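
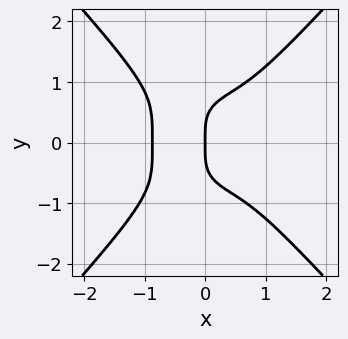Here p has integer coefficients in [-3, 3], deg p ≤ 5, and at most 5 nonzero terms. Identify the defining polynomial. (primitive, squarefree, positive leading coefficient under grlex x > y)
(a) deg p = 4. The shape is more complex than any degree-3 curve.
(b) Symmetries: mirror symmetry y ↦ −y ⇒ only even powers of y.
(c) From the axis intercepts and sections: it meets the x-axis at x = 0 (among the integer gridlines); it meets the y-axis at y = 0 (among the integer gridlines).
(d) Putting this together gives p.

3*x^4 - 2*y^4 + 2*x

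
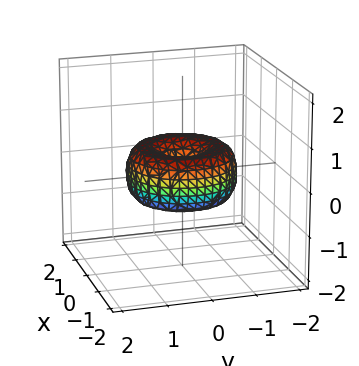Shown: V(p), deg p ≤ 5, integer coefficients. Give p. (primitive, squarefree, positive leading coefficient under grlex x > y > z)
(a) The degree is 4 — a generic line meets the surface in up to 4 points.
(b) Symmetries: rotational symmetry about the z-axis ⇒ p depends on x, y only through x² + y².
(c) From the axis intercepts and sections: it meets the x-axis at x = 0 (among the integer gridlines); one y-axis crossing is at y = 0; a circular section at z = 0 has radius between 1 and 2; it crosses the z-axis at the gridline z = 0.
(d) Assembling these constraints gives the stated polynomial.

2*x^4 + 4*x^2*y^2 + 2*y^4 - 3*x^2 - 3*y^2 + 3*z^2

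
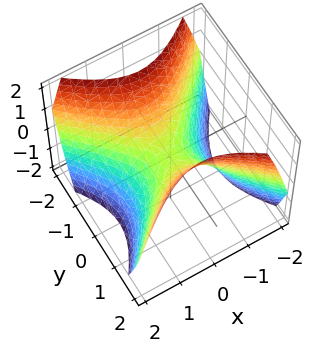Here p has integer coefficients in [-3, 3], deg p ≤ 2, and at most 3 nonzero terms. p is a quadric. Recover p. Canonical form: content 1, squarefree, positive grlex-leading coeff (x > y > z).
x^2 - y^2 + z

The degree is 2 — a hyperbolic paraboloid; a quadric.
Symmetries: it's symmetric under y → −y, forcing even powers of y; it's symmetric under x → −x, forcing even powers of x.
From the axis intercepts and sections: it meets the z-axis at z = 0 (among the integer gridlines); one x-axis crossing is at x = 0; one y-axis crossing is at y = 0.
Solving for integer coefficients yields p as stated.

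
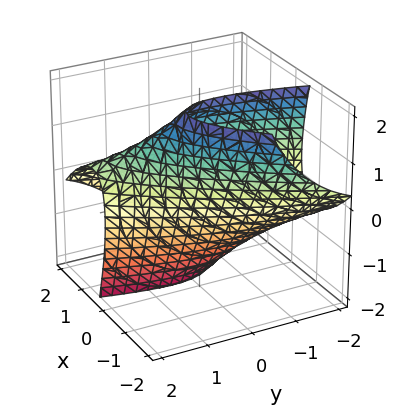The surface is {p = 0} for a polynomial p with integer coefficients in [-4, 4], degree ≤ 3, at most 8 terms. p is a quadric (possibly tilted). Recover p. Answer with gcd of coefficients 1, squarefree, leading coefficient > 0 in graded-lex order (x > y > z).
First, degree: a generic line meets the surface in up to 2 points, so deg p = 2.
Then, reading off the gridlines: among the integer gridlines, it crosses the x-axis at x ∈ {-1, 1}.
Finally, putting this together gives p.

3*x^2 - 3*x*y + 3*x*z + y^2 + z^2 - 3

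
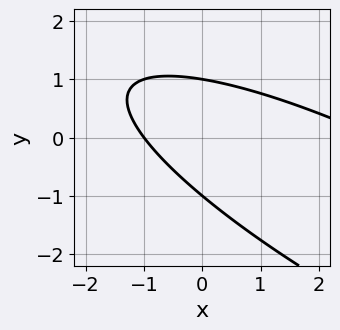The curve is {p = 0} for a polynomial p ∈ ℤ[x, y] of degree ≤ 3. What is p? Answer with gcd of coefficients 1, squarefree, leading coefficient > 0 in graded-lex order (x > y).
Degree: a generic line meets the curve in up to 2 points, so deg p = 2.
From the visible intercepts: the y-axis gridline crossings are at y ∈ {-1, 1}; it meets the x-axis at x = -1 (among the integer gridlines).
Fitting integer coefficients to these (and the overall shape) gives p.

x^2 + 3*x*y + 3*y^2 - 2*x - 3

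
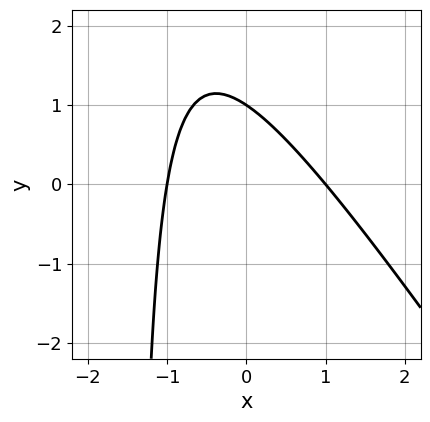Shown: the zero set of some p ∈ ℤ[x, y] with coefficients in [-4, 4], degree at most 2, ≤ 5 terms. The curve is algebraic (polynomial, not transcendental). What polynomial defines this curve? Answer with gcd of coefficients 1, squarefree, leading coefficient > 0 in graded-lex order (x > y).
(a) Degree: a generic line meets the curve in up to 2 points, so deg p = 2.
(b) From the axis intercepts and sections: the x-axis gridline crossings are at x ∈ {-1, 1}; it crosses the y-axis at the gridline y = 1.
(c) Putting this together gives p.

3*x^2 + 2*x*y + 3*y - 3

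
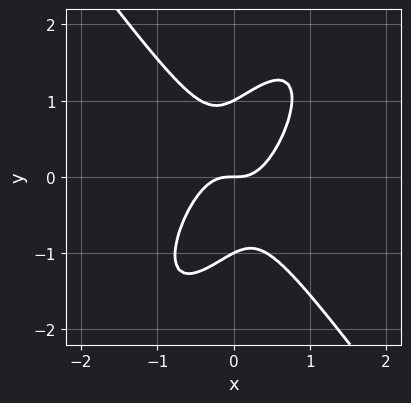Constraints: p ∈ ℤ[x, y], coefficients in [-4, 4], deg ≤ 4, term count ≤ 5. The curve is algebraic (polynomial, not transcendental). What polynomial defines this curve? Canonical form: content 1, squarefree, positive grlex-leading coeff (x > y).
1. deg p = 3.
2. Checking where it meets the axes: among the integer gridlines, it crosses the y-axis at y ∈ {-1, 0, 1}; it crosses the x-axis at the gridline x = 0.
3. Fitting integer coefficients to these (and the overall shape) gives p.

3*x^3 - x^2*y - x*y^2 + y^3 - y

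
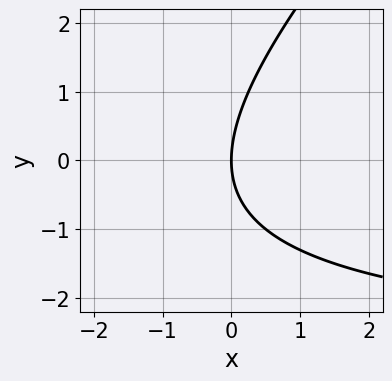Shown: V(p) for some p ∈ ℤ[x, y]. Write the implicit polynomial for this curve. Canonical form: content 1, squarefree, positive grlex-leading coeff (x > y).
deg p = 2.
Observable constraints: one x-axis crossing is at x = 0; it meets the y-axis at y = 0 (among the integer gridlines).
The integer polynomial consistent with all of this is the stated p.

x*y - y^2 + 3*x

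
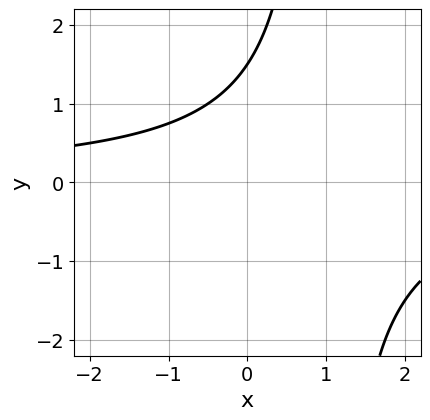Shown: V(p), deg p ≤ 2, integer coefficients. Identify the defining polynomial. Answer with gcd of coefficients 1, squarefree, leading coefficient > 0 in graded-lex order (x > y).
2*x*y - 2*y + 3

First, the degree is 2 — a generic line meets the curve in up to 2 points.
Then, against the integer gridlines: it misses every integer gridline on the x-axis.
Finally, putting this together gives p.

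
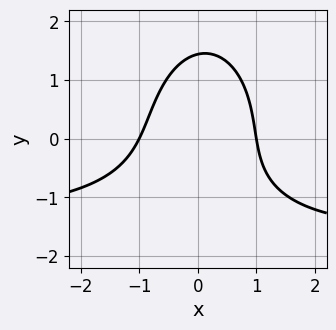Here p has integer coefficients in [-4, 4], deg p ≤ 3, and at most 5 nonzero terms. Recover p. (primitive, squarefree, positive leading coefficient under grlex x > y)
1. The degree is 3 — a generic line meets the curve in up to 3 points.
2. From the axis intercepts and sections: among the integer gridlines, it crosses the x-axis at x ∈ {-1, 1}.
3. Fitting integer coefficients to these (and the overall shape) gives p.

2*x^2*y + y^3 + 3*x^2 - x*y - 3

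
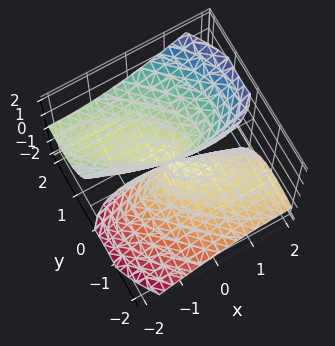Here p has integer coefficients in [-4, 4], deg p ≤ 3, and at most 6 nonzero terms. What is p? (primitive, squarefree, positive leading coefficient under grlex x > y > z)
x^2 + 2*x*y + 2*y^2 - 3*y*z - z^2

1. The picture has 2 separate pieces. They look like related sheets of one shape, so recover p as a whole.
2. The degree is 2 — the shape is more complex than any degree-1 surface.
3. Checking where it meets the axes: one y-axis crossing is at y = 0; it meets the z-axis at z = 0 (among the integer gridlines); it crosses the x-axis at the gridline x = 0.
4. Fitting integer coefficients to these (and the overall shape) gives p.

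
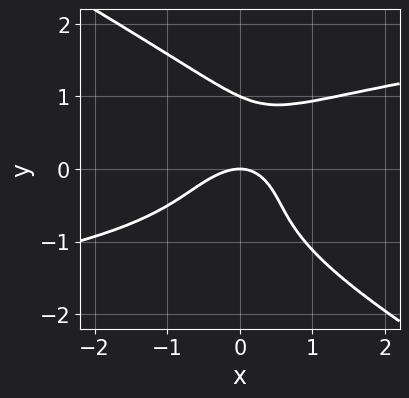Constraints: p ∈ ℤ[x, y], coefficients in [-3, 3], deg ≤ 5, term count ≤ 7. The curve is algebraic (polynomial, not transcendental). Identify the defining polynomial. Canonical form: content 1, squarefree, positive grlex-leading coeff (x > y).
2*x*y^3 + 3*y^4 - 3*x^2 + 2*x*y - 3*y

1. deg p = 4.
2. From the axis intercepts and sections: one x-axis crossing is at x = 0; the y-axis gridline crossings are at y ∈ {0, 1}.
3. Matching integer coefficients to the picture gives p.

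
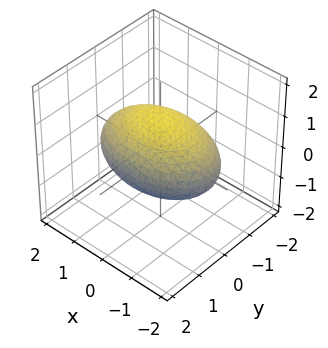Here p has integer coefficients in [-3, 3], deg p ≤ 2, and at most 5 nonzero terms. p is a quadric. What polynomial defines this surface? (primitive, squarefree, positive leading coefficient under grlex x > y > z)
(a) Degree: bounded and convex; a quadric, so deg p = 2.
(b) Symmetries: the z ↦ −z reflection is a symmetry, so z appears only in even powers; mirror symmetry x ↦ −x ⇒ only even powers of x; it's symmetric under y → −y, forcing even powers of y.
(c) From the visible intercepts: among the integer gridlines, it crosses the z-axis at z ∈ {-1, 1}.
(d) Together with the visible shape, these determine p as stated.

x^2 + 2*y^2 + 3*z^2 - 3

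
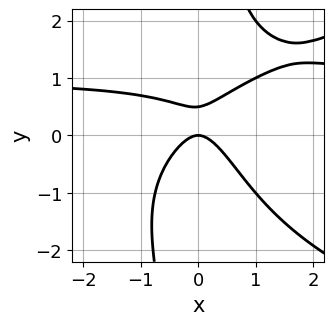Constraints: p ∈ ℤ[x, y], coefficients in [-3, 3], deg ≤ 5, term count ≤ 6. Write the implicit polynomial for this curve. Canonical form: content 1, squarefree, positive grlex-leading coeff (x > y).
x*y^3 - 2*x^2*y + 2*x^2 - 2*y^2 + y

(a) deg p = 4. A generic line meets the curve in up to 4 points.
(b) Against the integer gridlines: one x-axis crossing is at x = 0; one y-axis crossing is at y = 0.
(c) Assembling these constraints gives the stated polynomial.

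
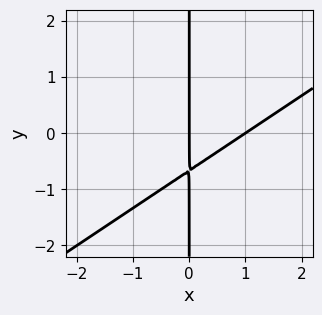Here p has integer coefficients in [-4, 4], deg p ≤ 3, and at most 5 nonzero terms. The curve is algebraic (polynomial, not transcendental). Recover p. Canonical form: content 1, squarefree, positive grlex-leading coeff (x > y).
2*x^2 - 3*x*y - 2*x

The degree is 2 — a generic line meets the curve in up to 2 points.
Checking where it meets the axes: the visible y-axis segment lies entirely on the curve; among the integer gridlines, it crosses the x-axis at x ∈ {0, 1}.
Putting this together gives p.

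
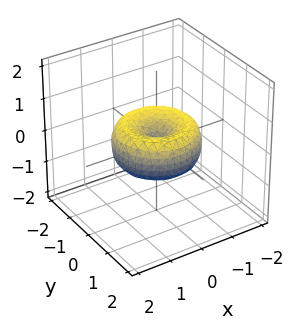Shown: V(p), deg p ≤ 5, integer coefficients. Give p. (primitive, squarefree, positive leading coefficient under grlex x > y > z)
(a) deg p = 4. A generic line meets the surface in up to 4 points.
(b) Symmetries: rotational symmetry about the z-axis ⇒ p depends on x, y only through x² + y².
(c) From the visible intercepts: one x-axis crossing is at x = 0; a circular section at z = 0 has radius between 1 and 2; one y-axis crossing is at y = 0.
(d) These observations pin down the coefficients.

2*x^4 + 4*x^2*y^2 + 2*y^4 - 3*x^2 - 3*y^2 + 3*z^2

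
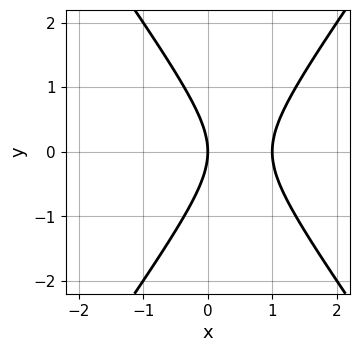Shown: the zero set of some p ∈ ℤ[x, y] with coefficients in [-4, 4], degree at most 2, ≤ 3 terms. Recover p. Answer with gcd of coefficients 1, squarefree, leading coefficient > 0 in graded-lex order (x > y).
2*x^2 - y^2 - 2*x

1. Degree: a generic line meets the curve in up to 2 points, so deg p = 2.
2. Symmetries: mirror symmetry y ↦ −y ⇒ only even powers of y.
3. Reading off the gridlines: among the integer gridlines, it crosses the x-axis at x ∈ {0, 1}; it crosses the y-axis at the gridline y = 0.
4. Solving for integer coefficients yields p as stated.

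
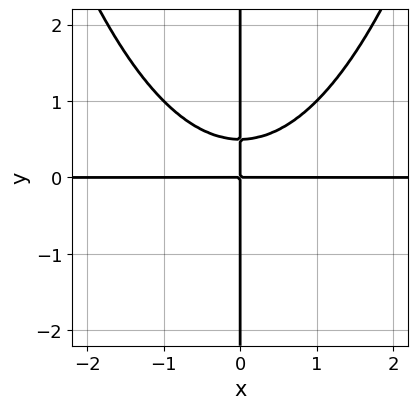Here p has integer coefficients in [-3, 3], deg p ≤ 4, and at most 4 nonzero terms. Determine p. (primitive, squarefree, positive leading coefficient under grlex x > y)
x^3*y - 2*x*y^2 + x*y

Degree: the shape is more complex than any degree-3 curve, so deg p = 4.
From the axis intercepts and sections: every point of the x-axis in the box is on the curve; the visible y-axis segment lies entirely on the curve.
Matching integer coefficients to the picture gives p.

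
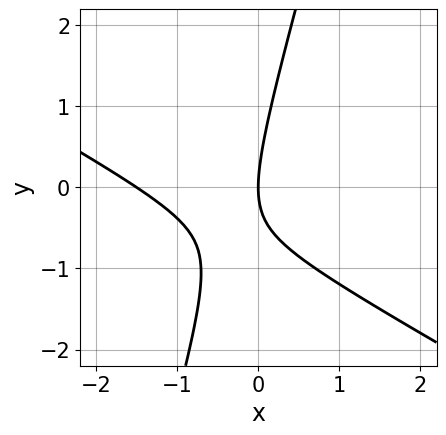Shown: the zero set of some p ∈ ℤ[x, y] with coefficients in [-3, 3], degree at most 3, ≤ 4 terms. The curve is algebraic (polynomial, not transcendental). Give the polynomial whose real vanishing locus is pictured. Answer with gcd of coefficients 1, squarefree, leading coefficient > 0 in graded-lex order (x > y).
2*x^2 + 3*x*y - y^2 + 3*x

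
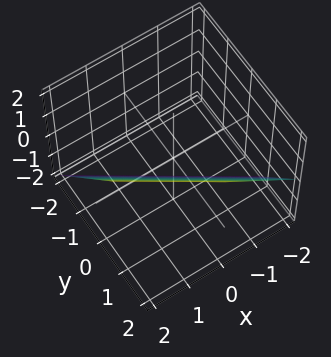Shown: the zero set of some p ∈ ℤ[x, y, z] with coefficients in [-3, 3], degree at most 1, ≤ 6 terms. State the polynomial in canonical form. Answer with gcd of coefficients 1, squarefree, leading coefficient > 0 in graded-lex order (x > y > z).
2*x + 3*y - 2*z - 2

First, deg p = 1. Every cross-section is a straight line — this is a plane.
Then, from the axis intercepts and sections: one z-axis crossing is at z = -1; it crosses the x-axis at the gridline x = 1.
Finally, solving for integer coefficients yields p as stated.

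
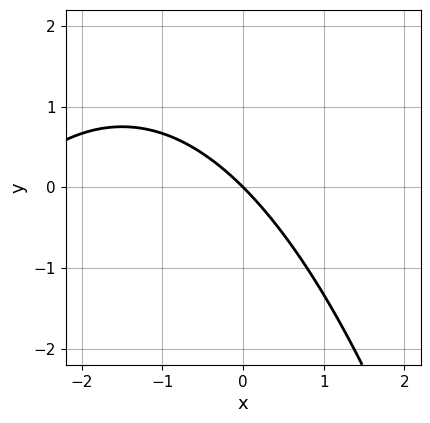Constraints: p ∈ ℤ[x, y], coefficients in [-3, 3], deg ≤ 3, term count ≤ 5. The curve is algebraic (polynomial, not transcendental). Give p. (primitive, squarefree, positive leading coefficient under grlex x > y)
x^2 + 3*x + 3*y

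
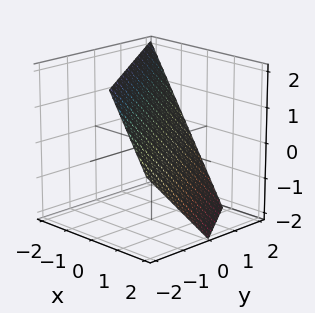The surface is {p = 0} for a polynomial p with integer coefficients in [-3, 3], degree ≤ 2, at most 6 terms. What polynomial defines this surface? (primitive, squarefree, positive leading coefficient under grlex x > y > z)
3*x + 2*y + 2*z - 2

First, deg p = 1.
Then, observable constraints: it crosses the z-axis at the gridline z = 1; it crosses the y-axis at the gridline y = 1.
Finally, the integer polynomial consistent with all of this is the stated p.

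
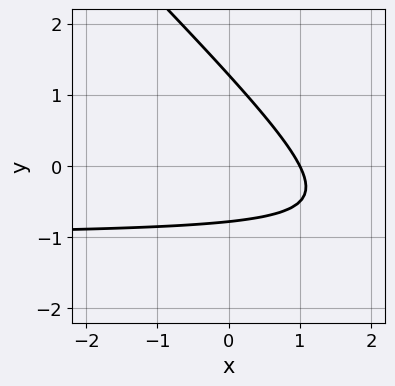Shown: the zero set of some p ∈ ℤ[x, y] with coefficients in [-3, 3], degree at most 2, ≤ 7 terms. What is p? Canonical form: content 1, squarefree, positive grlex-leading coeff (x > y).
2*x*y + 2*y^2 + 2*x - y - 2

Degree: no degree-1 curve has this shape, so deg p = 2.
From the axis intercepts and sections: it crosses the x-axis at the gridline x = 1.
Putting this together gives p.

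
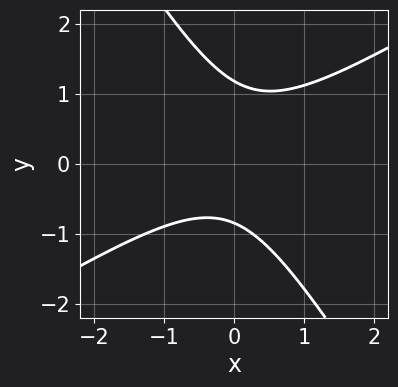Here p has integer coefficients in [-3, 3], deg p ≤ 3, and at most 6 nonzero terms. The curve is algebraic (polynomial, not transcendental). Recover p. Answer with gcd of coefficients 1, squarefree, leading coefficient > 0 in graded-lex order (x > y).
3*x^2 - 3*x*y - 3*y^2 + y + 3

deg p = 2.
From the axis intercepts and sections: the curve avoids every integer x-axis point in the box.
Assembling these constraints gives the stated polynomial.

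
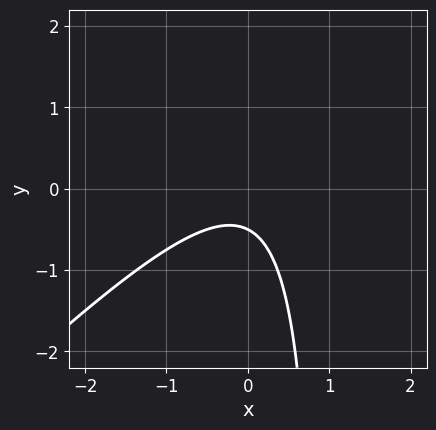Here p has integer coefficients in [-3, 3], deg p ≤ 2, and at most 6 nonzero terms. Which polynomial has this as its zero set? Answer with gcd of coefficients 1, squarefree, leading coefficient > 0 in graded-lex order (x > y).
First, the degree is 2 — the shape is more complex than any degree-1 curve.
Next, checking where it meets the axes: the curve avoids every integer x-axis point in the box.
Finally, these observations pin down the coefficients.

2*x^2 - 2*x*y + 2*y + 1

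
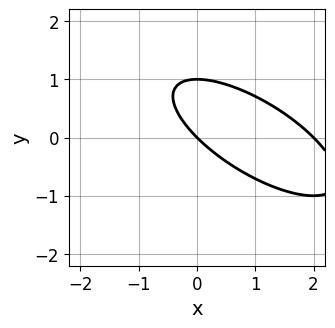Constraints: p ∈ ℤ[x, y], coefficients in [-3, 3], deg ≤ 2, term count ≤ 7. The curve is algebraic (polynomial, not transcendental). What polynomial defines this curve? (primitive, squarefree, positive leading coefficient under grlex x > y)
x^2 + 2*x*y + 2*y^2 - 2*x - 2*y

1. Degree: the shape is more complex than any degree-1 curve, so deg p = 2.
2. Checking where it meets the axes: the x-axis gridline crossings are at x ∈ {0, 2}; the y-axis gridline crossings are at y ∈ {0, 1}.
3. Putting this together gives p.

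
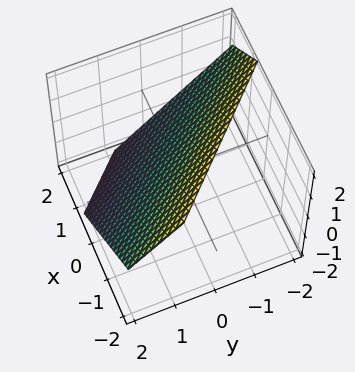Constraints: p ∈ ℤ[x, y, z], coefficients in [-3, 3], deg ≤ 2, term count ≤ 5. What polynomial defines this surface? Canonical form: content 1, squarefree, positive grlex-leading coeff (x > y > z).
3*x + 3*y + 3*z - 2

deg p = 1.
Solving for integer coefficients yields p as stated.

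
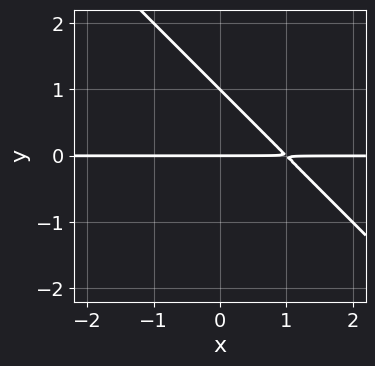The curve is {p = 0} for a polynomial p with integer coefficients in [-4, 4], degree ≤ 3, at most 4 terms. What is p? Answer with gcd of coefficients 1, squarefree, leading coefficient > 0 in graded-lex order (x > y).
x*y + y^2 - y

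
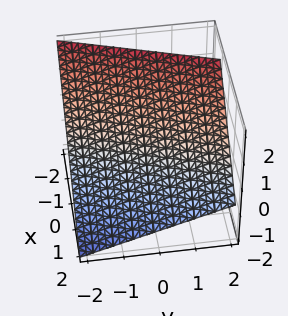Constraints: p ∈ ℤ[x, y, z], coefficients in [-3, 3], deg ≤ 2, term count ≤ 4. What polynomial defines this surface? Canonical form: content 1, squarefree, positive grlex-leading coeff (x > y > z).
(a) Degree: the surface is flat (a plane), so deg p = 1.
(b) From the visible intercepts: one y-axis crossing is at y = -2.
(c) These observations pin down the coefficients.

3*x - y + 3*z - 2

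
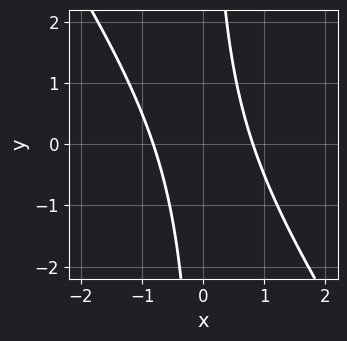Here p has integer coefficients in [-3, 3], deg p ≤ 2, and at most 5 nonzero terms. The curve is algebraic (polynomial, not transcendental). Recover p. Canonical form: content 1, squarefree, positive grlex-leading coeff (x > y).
3*x^2 + 2*x*y - 2

Degree: a generic line meets the curve in up to 2 points, so deg p = 2.
Checking where it meets the axes: no y-intercept at any integer in the box.
Together with the visible shape, these determine p as stated.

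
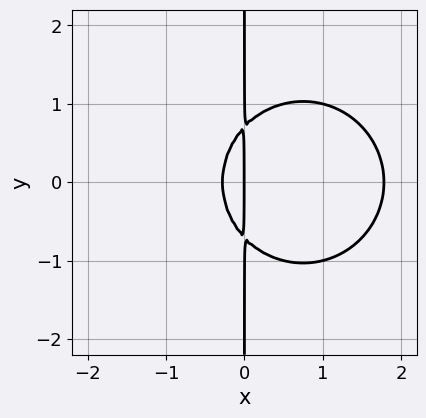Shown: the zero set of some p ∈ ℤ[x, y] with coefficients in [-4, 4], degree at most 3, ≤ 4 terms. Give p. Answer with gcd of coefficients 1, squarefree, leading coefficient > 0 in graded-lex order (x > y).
2*x^3 + 2*x*y^2 - 3*x^2 - x

The degree is 3 — no degree-2 curve has this shape.
Symmetries: the y ↦ −y reflection is a symmetry, so y appears only in even powers.
From the axis intercepts and sections: the visible y-axis segment lies entirely on the curve; one x-axis crossing is at x = 0.
Matching integer coefficients to the picture gives p.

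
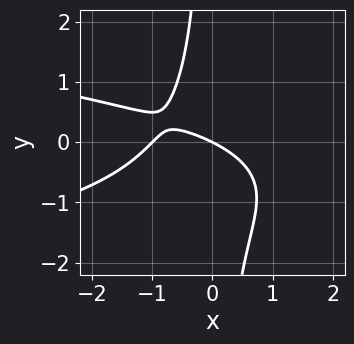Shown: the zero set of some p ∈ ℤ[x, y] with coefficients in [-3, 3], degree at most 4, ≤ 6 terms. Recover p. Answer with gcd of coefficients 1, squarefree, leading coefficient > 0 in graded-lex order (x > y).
2*x*y^2 + x^2 + x*y + x + 2*y

1. Degree: the shape is more complex than any degree-2 curve, so deg p = 3.
2. Against the integer gridlines: the x-axis gridline crossings are at x ∈ {-1, 0}; one y-axis crossing is at y = 0.
3. The integer polynomial consistent with all of this is the stated p.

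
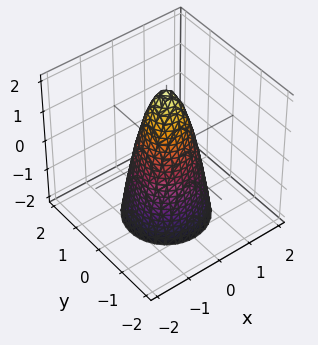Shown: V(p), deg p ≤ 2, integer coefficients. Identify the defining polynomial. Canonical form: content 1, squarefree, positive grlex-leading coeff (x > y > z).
3*x^2 + 3*y^2 + z - 2

Degree: no degree-1 surface has this shape, so deg p = 2.
Symmetries: rotational symmetry about the z-axis ⇒ p depends on x, y only through x² + y².
Observable constraints: it crosses the z-axis at the gridline z = 2; a circular section at z = 1 has radius between 0 and 1.
The integer polynomial consistent with all of this is the stated p.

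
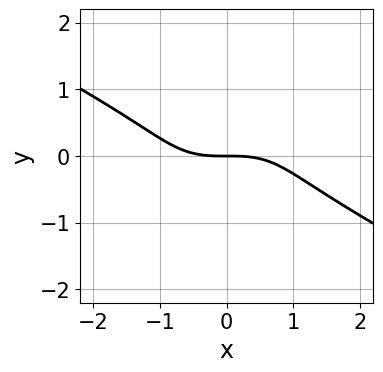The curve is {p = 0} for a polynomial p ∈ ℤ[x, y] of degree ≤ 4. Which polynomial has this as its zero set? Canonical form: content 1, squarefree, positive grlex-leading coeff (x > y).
(a) Degree: the shape is more complex than any degree-2 curve, so deg p = 3.
(b) Reading off the gridlines: it crosses the y-axis at the gridline y = 0; it crosses the x-axis at the gridline x = 0.
(c) Fitting integer coefficients to these (and the overall shape) gives p.

x^3 - 2*x*y^2 + 3*y^3 + 3*y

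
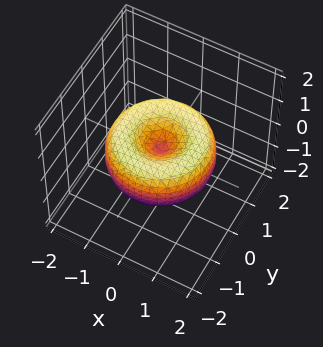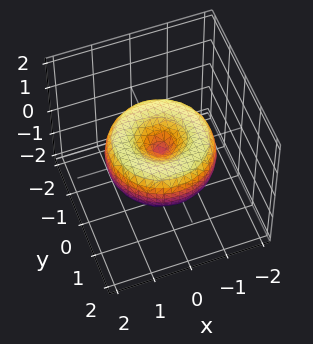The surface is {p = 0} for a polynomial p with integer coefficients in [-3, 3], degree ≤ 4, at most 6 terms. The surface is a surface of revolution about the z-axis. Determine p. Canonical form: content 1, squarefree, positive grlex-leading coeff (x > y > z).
x^4 + 2*x^2*y^2 + y^4 - 2*x^2 - 2*y^2 + 2*z^2

deg p = 4. A generic line meets the surface in up to 4 points.
Symmetries: the z-axis is an axis of rotation, so x and y enter only as x² + y².
Reading off the gridlines: a circular section at z = 0 has radius between 1 and 2; it meets the y-axis at y = 0 (among the integer gridlines).
The integer polynomial consistent with all of this is the stated p.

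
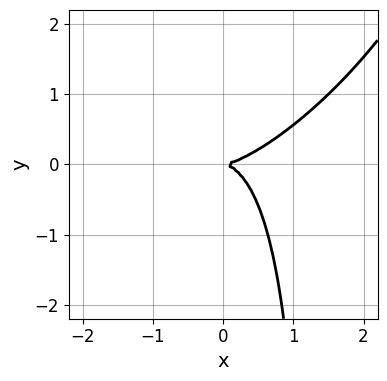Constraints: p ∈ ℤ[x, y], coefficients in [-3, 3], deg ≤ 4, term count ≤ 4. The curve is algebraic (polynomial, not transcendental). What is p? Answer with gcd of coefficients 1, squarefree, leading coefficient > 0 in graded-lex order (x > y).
2*x^3 - 3*x^2*y + 2*x*y^2 - 3*y^2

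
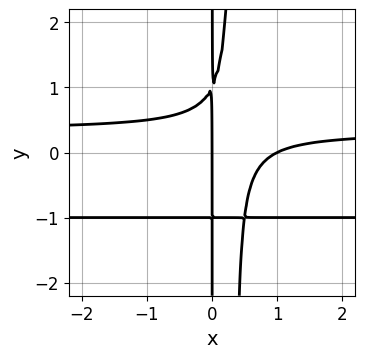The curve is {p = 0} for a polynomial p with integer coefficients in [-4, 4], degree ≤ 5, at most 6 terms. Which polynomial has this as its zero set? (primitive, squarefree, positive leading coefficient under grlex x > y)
1. deg p = 4. A generic line meets the curve in up to 4 points.
2. Reading off the gridlines: the x-axis gridline crossings are at x ∈ {0, 1}; every point of the y-axis in the box is on the curve.
3. Putting this together gives p.

3*x^2*y^2 + 2*x^2*y - x*y^2 - x^2 + x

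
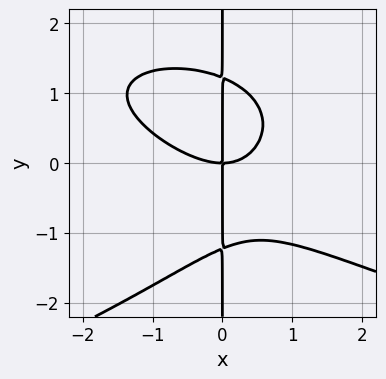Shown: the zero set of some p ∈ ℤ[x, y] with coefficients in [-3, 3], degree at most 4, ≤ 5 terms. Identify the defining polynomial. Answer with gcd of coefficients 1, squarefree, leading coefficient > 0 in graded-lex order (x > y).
2*x*y^3 + 2*x^3 + 2*x^2*y - 3*x*y

First, deg p = 4. No degree-3 curve has this shape.
Then, checking where it meets the axes: every point of the y-axis in the box is on the curve; one x-axis crossing is at x = 0.
Finally, putting this together gives p.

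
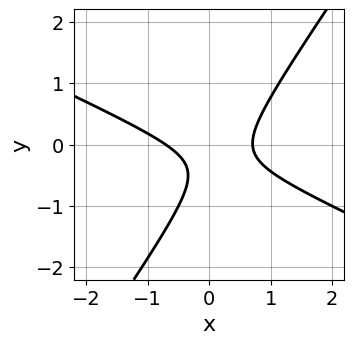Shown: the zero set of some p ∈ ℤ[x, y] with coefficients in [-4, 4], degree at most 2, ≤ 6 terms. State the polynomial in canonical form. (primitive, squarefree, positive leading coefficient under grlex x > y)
2*x^2 + 3*x*y - 3*y^2 - 2*y - 1

(a) The degree is 2 — a generic line meets the curve in up to 2 points.
(b) From the visible intercepts: it misses every integer gridline on the y-axis.
(c) Together with the visible shape, these determine p as stated.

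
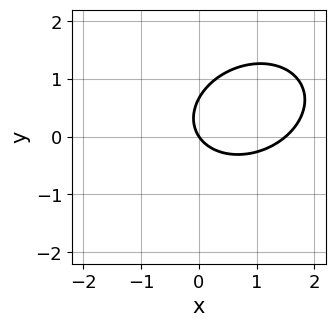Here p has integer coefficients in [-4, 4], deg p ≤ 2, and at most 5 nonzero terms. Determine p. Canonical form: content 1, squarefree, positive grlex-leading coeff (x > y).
2*x^2 - x*y + 3*y^2 - 3*x - 2*y

(a) Degree: no degree-1 curve has this shape, so deg p = 2.
(b) Reading off the gridlines: it meets the y-axis at y = 0 (among the integer gridlines); it crosses the x-axis at the gridline x = 0.
(c) These observations pin down the coefficients.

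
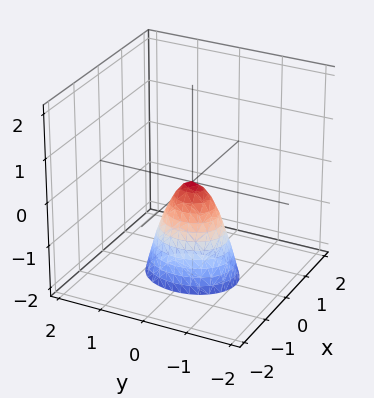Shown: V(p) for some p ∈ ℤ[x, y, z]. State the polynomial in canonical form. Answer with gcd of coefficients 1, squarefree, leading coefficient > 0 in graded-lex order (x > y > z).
First, degree: a single bowl opening along one axis; a quadric, so deg p = 2.
Then, symmetries: mirror symmetry y ↦ −y ⇒ only even powers of y; it's symmetric under x → −x, forcing even powers of x.
Next, from the axis intercepts and sections: it meets the x-axis at x = 0 (among the integer gridlines); one z-axis crossing is at z = 0; it meets the y-axis at y = 0 (among the integer gridlines).
Finally, putting this together gives p.

3*x^2 + 2*y^2 + z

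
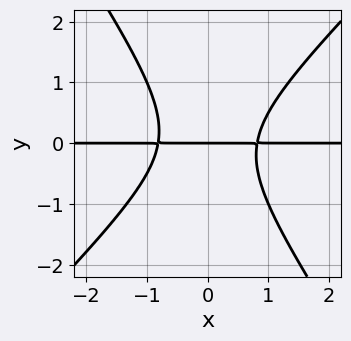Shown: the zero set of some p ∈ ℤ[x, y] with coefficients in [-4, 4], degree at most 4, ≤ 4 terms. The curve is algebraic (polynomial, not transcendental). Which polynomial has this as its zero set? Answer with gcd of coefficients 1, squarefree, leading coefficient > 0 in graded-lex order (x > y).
3*x^2*y - x*y^2 - 2*y^3 - 2*y

1. The degree is 3 — a generic line meets the curve in up to 3 points.
2. Observable constraints: every point of the x-axis in the box is on the curve; one y-axis crossing is at y = 0.
3. Fitting integer coefficients to these (and the overall shape) gives p.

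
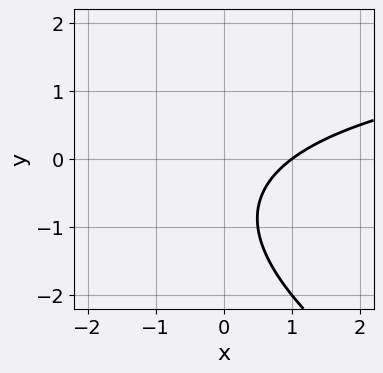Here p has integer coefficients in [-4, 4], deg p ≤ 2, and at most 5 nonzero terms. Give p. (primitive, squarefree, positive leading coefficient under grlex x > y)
1. The degree is 2 — no degree-1 curve has this shape.
2. Checking where it meets the axes: the curve avoids every integer y-axis point in the box; one x-axis crossing is at x = 1.
3. Together with the visible shape, these determine p as stated.

x*y + 2*y^2 - 3*x + 3*y + 3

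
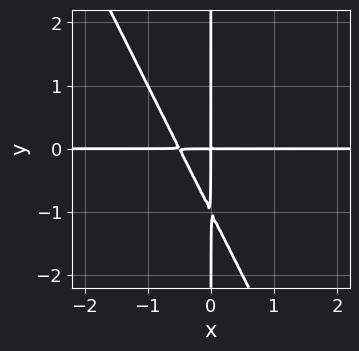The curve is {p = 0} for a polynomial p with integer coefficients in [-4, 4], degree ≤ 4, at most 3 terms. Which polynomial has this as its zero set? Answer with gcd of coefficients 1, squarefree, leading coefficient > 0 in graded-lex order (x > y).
2*x^2*y + x*y^2 + x*y

(a) deg p = 3. The shape is more complex than any degree-2 curve.
(b) Observable constraints: the visible y-axis segment lies entirely on the curve; the visible x-axis segment lies entirely on the curve.
(c) Assembling these constraints gives the stated polynomial.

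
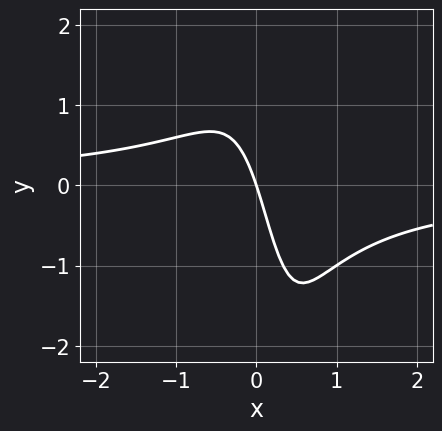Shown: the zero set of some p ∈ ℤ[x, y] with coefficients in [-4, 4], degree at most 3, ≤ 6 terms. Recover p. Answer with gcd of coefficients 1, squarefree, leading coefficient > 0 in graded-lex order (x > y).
(a) deg p = 3. The shape is more complex than any degree-2 curve.
(b) Checking where it meets the axes: one x-axis crossing is at x = 0; one y-axis crossing is at y = 0.
(c) Putting this together gives p.

3*x^2*y - x*y + 3*x + y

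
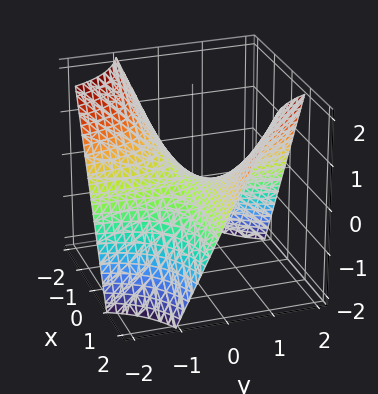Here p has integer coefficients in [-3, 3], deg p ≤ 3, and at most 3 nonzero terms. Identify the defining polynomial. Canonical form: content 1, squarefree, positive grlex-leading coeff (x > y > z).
x*y - z

First, the degree is 2 — a hyperbolic paraboloid; a quadric.
Next, checking where it meets the axes: every point of the x-axis in the box is on the surface; it meets the z-axis at z = 0 (among the integer gridlines); the visible y-axis segment lies entirely on the surface.
Finally, these observations pin down the coefficients.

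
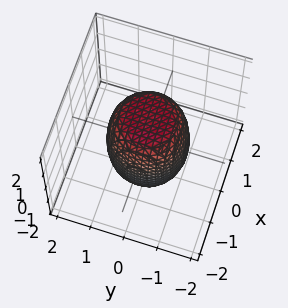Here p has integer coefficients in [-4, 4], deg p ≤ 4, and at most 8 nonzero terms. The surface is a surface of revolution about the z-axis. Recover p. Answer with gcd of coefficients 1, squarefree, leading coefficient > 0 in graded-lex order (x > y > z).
First, the degree is 4 — no degree-3 surface has this shape.
Next, symmetries: rotational symmetry about the z-axis ⇒ p depends on x, y only through x² + y².
Then, checking where it meets the axes: a circular section at z = -1 has radius exactly 1.
Finally, the integer polynomial consistent with all of this is the stated p.

2*x^4 + 4*x^2*y^2 + 2*y^4 - x^2 - y^2 + z^2 - 2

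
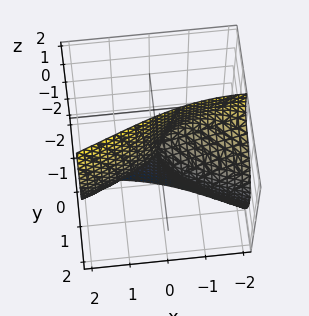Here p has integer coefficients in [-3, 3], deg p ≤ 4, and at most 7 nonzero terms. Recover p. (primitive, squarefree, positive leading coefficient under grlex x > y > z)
3*y^3 + y^2*z + 3*y*z^2 - x^2 - 2*x*z

deg p = 3. The shape is more complex than any degree-2 surface.
Reading off the gridlines: the visible z-axis segment lies entirely on the surface; it crosses the x-axis at the gridline x = 0.
The integer polynomial consistent with all of this is the stated p.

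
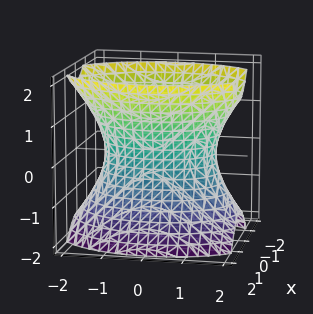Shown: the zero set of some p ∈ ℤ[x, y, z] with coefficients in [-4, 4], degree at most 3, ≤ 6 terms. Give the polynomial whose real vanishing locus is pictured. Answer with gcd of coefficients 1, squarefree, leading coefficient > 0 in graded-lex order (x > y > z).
2*x^2 + y^2 - z^2 - 2

1. deg p = 2. An hourglass — one-sheet hyperboloid; a quadric.
2. Symmetries: mirror symmetry x ↦ −x ⇒ only even powers of x; it's symmetric under z → −z, forcing even powers of z; mirror symmetry y ↦ −y ⇒ only even powers of y.
3. Observable constraints: no z-intercept at any integer in the box; among the integer gridlines, it crosses the x-axis at x ∈ {-1, 1}.
4. Together with the visible shape, these determine p as stated.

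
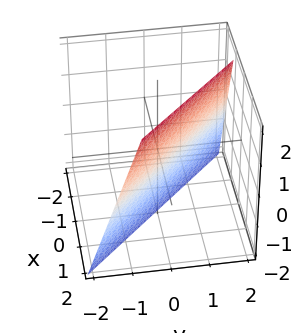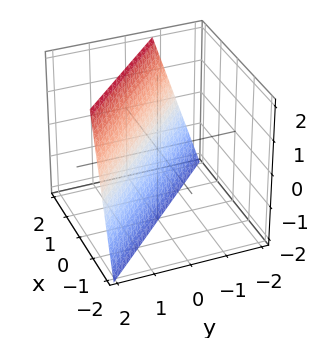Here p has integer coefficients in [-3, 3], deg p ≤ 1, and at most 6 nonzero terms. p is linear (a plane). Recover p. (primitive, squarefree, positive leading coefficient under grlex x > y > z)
1. The degree is 1 — the surface is flat (a plane).
2. From the visible intercepts: it meets the z-axis at z = -2 (among the integer gridlines).
3. The integer polynomial consistent with all of this is the stated p.

3*x + 3*y - z - 2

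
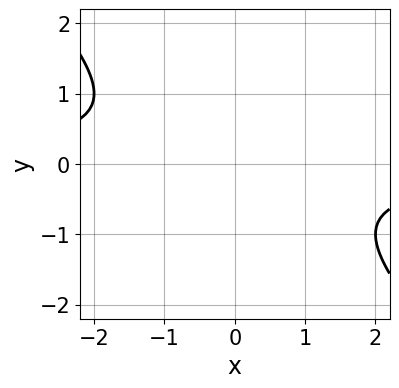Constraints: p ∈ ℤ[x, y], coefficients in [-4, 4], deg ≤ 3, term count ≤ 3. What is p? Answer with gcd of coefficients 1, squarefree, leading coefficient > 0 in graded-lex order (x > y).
x*y + y^2 + 1

Degree: the shape is more complex than any degree-1 curve, so deg p = 2.
Checking where it meets the axes: the curve avoids every integer x-axis point in the box; no y-intercept at any integer in the box.
These observations pin down the coefficients.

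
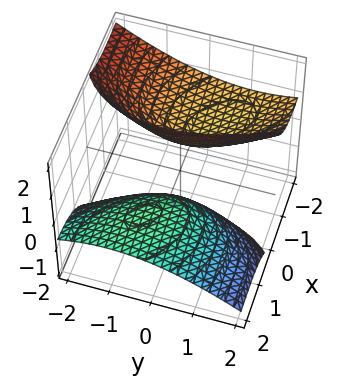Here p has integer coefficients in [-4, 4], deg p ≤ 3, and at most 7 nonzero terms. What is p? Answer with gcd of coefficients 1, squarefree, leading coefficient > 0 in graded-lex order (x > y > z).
x^2 + x*y + 3*x*z + y^2 - z^2 + 1

(a) The picture has 2 separate pieces. They look like related sheets of one shape, so recover p as a whole.
(b) Degree: the shape is more complex than any degree-1 surface, so deg p = 2.
(c) Observable constraints: no x-intercept at any integer in the box; no y-intercept at any integer in the box; among the integer gridlines, it crosses the z-axis at z ∈ {-1, 1}.
(d) These observations pin down the coefficients.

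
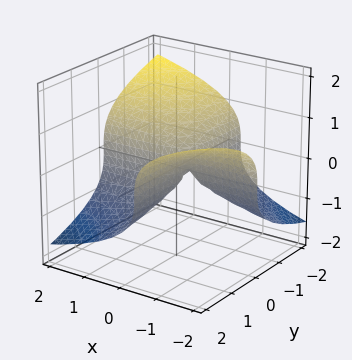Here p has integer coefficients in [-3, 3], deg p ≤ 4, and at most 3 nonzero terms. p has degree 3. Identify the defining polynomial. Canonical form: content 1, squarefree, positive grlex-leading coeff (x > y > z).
3*z^3 + 3*x*y + y

1. The degree is 3 — no degree-2 surface has this shape.
2. Checking where it meets the axes: it meets the z-axis at z = 0 (among the integer gridlines); every point of the x-axis in the box is on the surface.
3. Putting this together gives p.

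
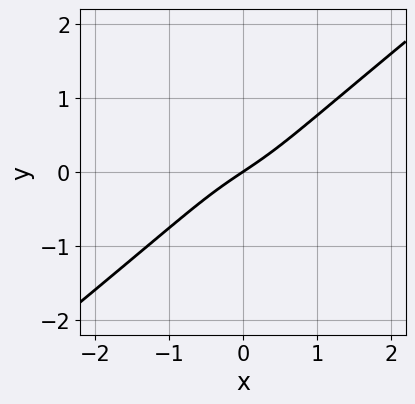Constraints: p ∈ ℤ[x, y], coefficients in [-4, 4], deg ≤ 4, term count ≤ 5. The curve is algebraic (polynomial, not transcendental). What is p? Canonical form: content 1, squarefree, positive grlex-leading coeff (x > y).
1. Degree: no degree-2 curve has this shape, so deg p = 3.
2. From the axis intercepts and sections: it meets the y-axis at y = 0 (among the integer gridlines); it meets the x-axis at x = 0 (among the integer gridlines).
3. Solving for integer coefficients yields p as stated.

3*x^3 - 3*x^2*y - y^3 + 2*x - 3*y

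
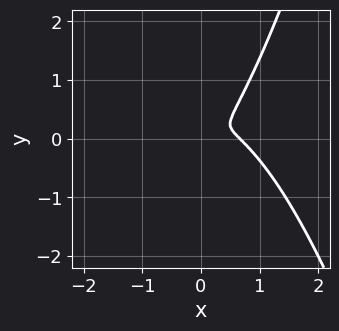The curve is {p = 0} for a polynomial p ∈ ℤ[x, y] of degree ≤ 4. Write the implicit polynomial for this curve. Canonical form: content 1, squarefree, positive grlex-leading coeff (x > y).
First, the degree is 3 — no degree-2 curve has this shape.
Finally, putting this together gives p.

3*x^3 - 2*x^2 + 2*x*y - 2*y^2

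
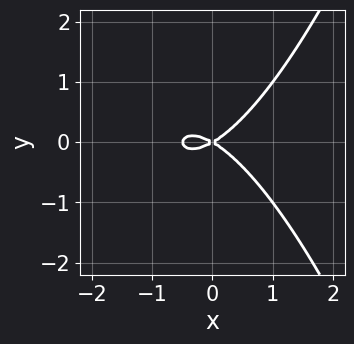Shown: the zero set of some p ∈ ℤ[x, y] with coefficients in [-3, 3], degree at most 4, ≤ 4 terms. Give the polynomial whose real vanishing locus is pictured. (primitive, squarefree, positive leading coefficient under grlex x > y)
2*x^3 + x^2 - 3*y^2

First, the degree is 3 — a generic line meets the curve in up to 3 points.
Then, symmetries: it's symmetric under y → −y, forcing even powers of y.
Then, from the axis intercepts and sections: one y-axis crossing is at y = 0; one x-axis crossing is at x = 0.
Finally, fitting integer coefficients to these (and the overall shape) gives p.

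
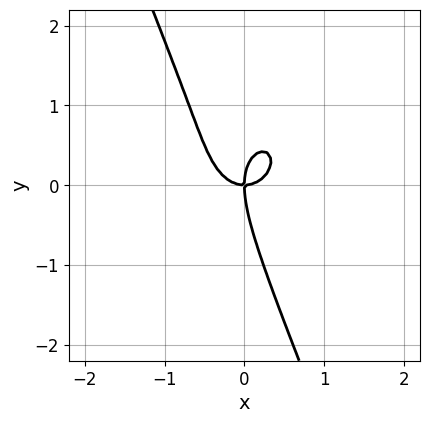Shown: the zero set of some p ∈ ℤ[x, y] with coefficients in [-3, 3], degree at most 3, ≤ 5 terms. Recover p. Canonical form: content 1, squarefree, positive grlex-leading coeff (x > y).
deg p = 3. A generic line meets the curve in up to 3 points.
Checking where it meets the axes: one x-axis crossing is at x = 0; one y-axis crossing is at y = 0.
Matching integer coefficients to the picture gives p.

3*x^3 + 2*x*y^2 + y^3 - 2*x*y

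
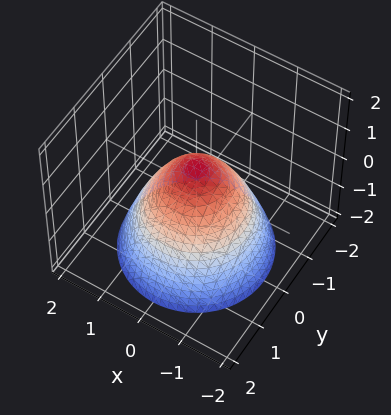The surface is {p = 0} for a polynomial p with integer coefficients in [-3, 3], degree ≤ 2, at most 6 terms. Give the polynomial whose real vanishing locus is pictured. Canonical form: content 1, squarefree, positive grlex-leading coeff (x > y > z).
3*x^2 + 3*y^2 + 3*z - 2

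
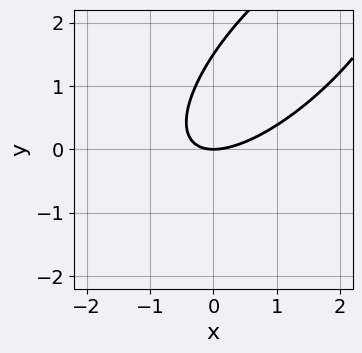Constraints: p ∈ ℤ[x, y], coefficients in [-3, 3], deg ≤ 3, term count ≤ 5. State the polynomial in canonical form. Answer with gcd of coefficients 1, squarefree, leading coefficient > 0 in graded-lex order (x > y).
1. Degree: no degree-1 curve has this shape, so deg p = 2.
2. Checking where it meets the axes: it crosses the x-axis at the gridline x = 0; it meets the y-axis at y = 0 (among the integer gridlines).
3. The integer polynomial consistent with all of this is the stated p.

2*x^2 - 3*x*y + 2*y^2 - 3*y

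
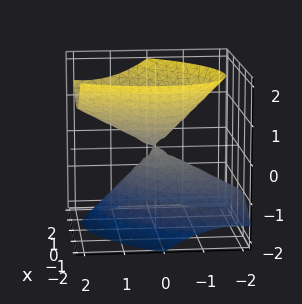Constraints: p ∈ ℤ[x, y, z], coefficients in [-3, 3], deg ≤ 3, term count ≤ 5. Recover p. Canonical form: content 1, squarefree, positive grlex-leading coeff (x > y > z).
3*x^2 - 2*x*y + 2*y^2 - 2*y*z - 3*z^2

1. The degree is 2 — a generic line meets the surface in up to 2 points.
2. Against the integer gridlines: it crosses the z-axis at the gridline z = 0; one x-axis crossing is at x = 0.
3. Solving for integer coefficients yields p as stated.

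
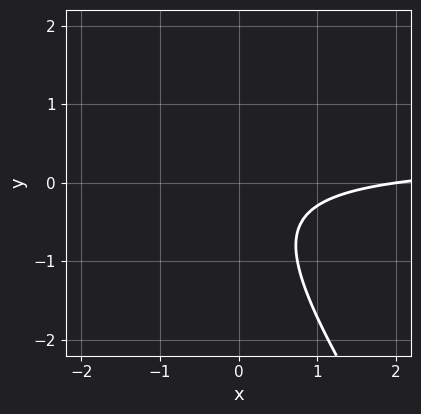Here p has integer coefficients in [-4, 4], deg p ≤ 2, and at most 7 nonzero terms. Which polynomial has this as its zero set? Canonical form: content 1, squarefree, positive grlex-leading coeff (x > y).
3*x*y + 2*y^2 - x + y + 2

deg p = 2. A generic line meets the curve in up to 2 points.
From the axis intercepts and sections: no y-intercept at any integer in the box; it crosses the x-axis at the gridline x = 2.
Solving for integer coefficients yields p as stated.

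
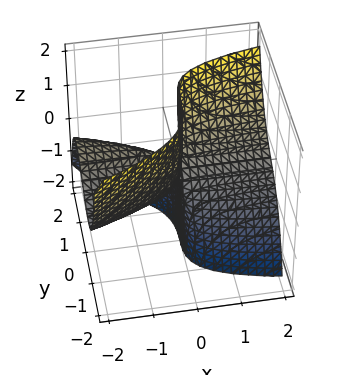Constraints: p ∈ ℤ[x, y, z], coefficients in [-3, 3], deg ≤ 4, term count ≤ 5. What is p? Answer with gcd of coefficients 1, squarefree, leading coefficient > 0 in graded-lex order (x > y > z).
2*y^3 + 2*x*y - 3*x*z

First, deg p = 3. The shape is more complex than any degree-2 surface.
Then, from the axis intercepts and sections: the visible z-axis segment lies entirely on the surface; every point of the x-axis in the box is on the surface; one y-axis crossing is at y = 0.
Finally, the integer polynomial consistent with all of this is the stated p.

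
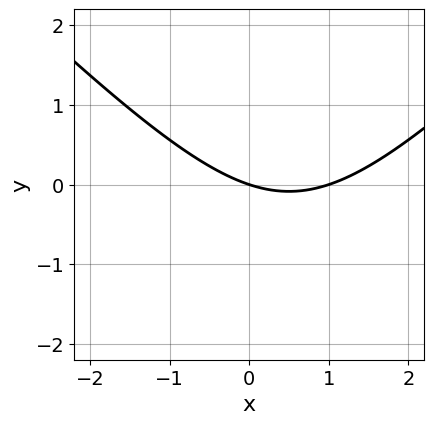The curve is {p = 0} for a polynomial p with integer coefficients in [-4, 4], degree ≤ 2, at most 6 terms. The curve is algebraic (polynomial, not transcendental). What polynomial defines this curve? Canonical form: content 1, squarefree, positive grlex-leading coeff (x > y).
First, deg p = 2.
Then, from the axis intercepts and sections: it meets the y-axis at y = 0 (among the integer gridlines); the x-axis gridline crossings are at x ∈ {0, 1}.
Finally, these observations pin down the coefficients.

x^2 - y^2 - x - 3*y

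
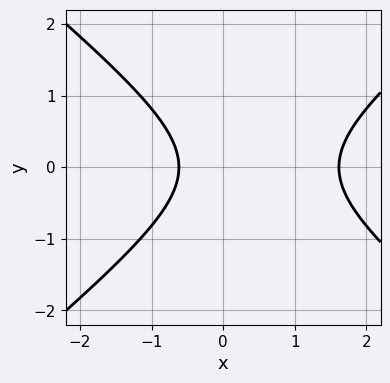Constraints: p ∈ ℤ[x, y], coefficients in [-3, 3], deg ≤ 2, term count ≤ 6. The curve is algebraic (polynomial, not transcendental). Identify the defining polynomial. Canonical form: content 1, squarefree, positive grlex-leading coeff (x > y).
2*x^2 - 3*y^2 - 2*x - 2

(a) The degree is 2 — no degree-1 curve has this shape.
(b) Symmetries: it's symmetric under y → −y, forcing even powers of y.
(c) Reading off the gridlines: no y-intercept at any integer in the box.
(d) These observations pin down the coefficients.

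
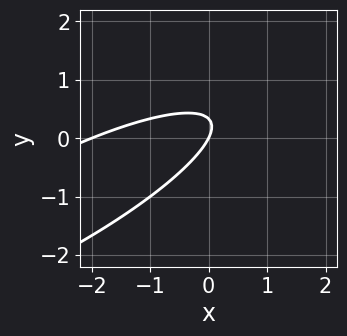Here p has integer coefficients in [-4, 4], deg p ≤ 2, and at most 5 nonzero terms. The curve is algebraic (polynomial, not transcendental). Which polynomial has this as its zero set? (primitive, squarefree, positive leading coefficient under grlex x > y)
(a) The degree is 2 — no degree-1 curve has this shape.
(b) From the visible intercepts: it meets the y-axis at y = 0 (among the integer gridlines); the x-axis gridline crossings are at x ∈ {-2, 0}.
(c) Fitting integer coefficients to these (and the overall shape) gives p.

x^2 - 3*x*y + 3*y^2 + 2*x - y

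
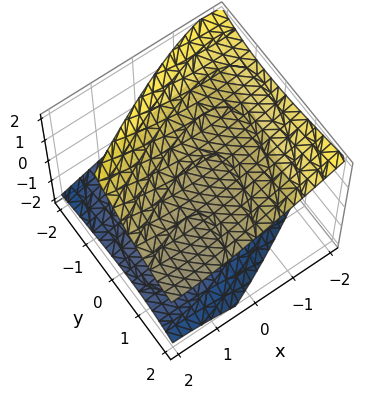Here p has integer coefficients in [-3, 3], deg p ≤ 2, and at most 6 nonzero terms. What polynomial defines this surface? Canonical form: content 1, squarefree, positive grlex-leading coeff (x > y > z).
The picture has 2 separate pieces. They look like related sheets of one shape, so recover p as a whole.
Degree: no degree-1 surface has this shape, so deg p = 2.
From the axis intercepts and sections: the surface avoids every integer y-axis point in the box; it misses every integer gridline on the x-axis; among the integer gridlines, it crosses the z-axis at z ∈ {-1, 1}.
Together with the visible shape, these determine p as stated.

x^2 - 2*x*y + y^2 - 2*y*z - 3*z^2 + 3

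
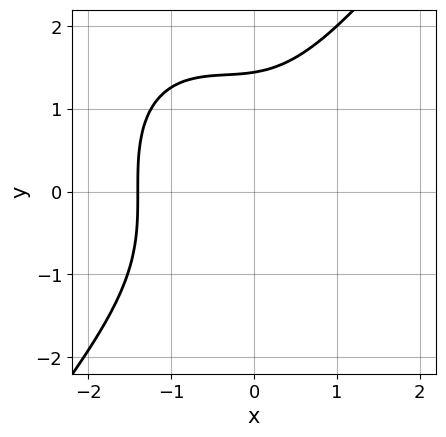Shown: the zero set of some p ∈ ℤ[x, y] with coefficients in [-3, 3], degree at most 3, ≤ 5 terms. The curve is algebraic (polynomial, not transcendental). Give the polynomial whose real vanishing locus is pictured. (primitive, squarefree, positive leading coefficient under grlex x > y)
First, the degree is 3 — a generic line meets the curve in up to 3 points.
Finally, the integer polynomial consistent with all of this is the stated p.

2*x^3 - y^3 + 2*x^2 + x + 3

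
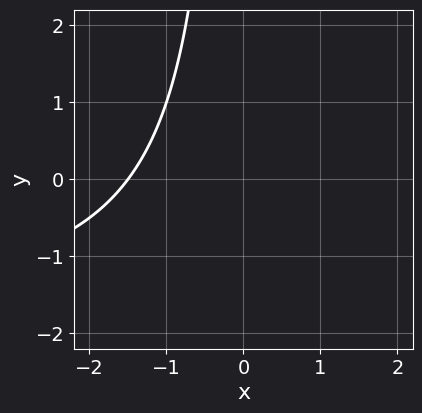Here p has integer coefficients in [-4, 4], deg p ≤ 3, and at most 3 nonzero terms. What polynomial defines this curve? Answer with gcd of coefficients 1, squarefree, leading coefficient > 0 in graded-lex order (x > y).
x*y + 2*x + 3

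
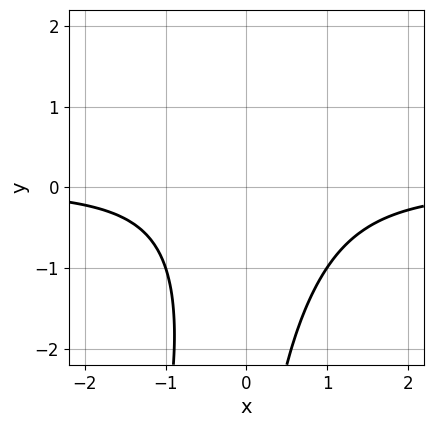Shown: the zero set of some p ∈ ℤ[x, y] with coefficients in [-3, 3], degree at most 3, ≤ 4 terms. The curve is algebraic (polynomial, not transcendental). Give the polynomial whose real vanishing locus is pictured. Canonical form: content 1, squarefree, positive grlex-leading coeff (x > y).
3*x^2*y - x*y^2 - x*y + 3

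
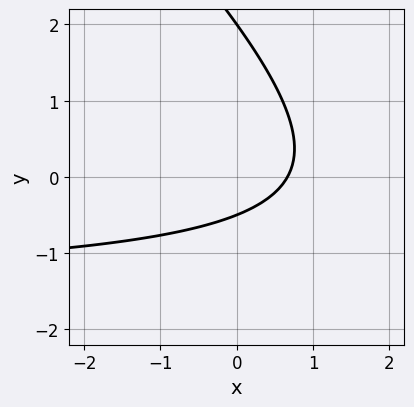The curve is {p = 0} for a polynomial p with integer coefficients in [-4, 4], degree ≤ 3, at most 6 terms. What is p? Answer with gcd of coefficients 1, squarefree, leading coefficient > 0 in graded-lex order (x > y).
2*x*y + 2*y^2 + 3*x - 3*y - 2

1. deg p = 2. No degree-1 curve has this shape.
2. From the axis intercepts and sections: it crosses the y-axis at the gridline y = 2.
3. Fitting integer coefficients to these (and the overall shape) gives p.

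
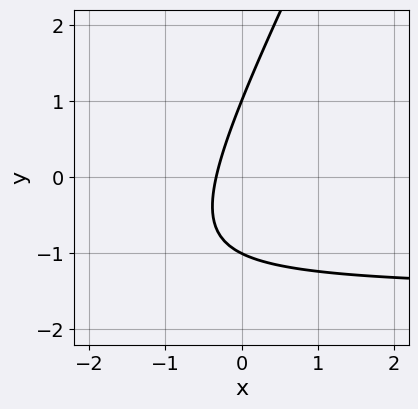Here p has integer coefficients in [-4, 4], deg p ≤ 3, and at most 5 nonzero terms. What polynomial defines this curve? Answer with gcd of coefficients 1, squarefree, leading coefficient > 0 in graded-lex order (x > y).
2*x*y - y^2 + 3*x + 1

1. Degree: the shape is more complex than any degree-1 curve, so deg p = 2.
2. Reading off the gridlines: among the integer gridlines, it crosses the y-axis at y ∈ {-1, 1}.
3. The integer polynomial consistent with all of this is the stated p.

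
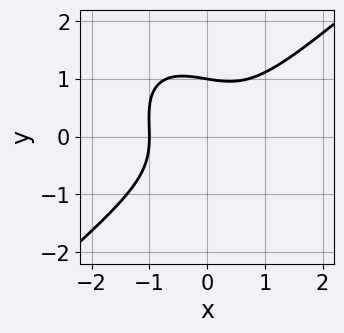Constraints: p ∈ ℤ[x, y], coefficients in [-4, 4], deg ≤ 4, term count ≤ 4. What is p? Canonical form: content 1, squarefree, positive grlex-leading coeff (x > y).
2*x^3 - x*y^2 - 2*y^3 + 2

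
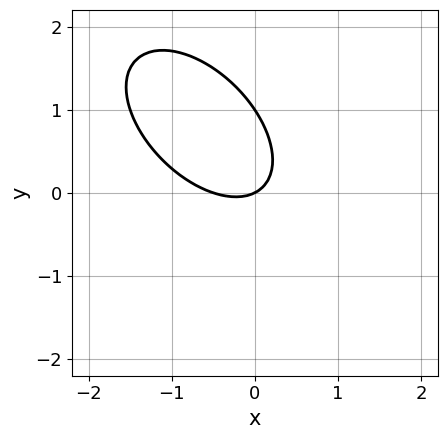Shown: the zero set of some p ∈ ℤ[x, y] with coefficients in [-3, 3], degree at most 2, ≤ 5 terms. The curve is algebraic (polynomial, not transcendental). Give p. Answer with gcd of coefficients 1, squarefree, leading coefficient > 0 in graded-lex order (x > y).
Degree: a generic line meets the curve in up to 2 points, so deg p = 2.
Observable constraints: the y-axis gridline crossings are at y ∈ {0, 1}; one x-axis crossing is at x = 0.
Together with the visible shape, these determine p as stated.

2*x^2 + 2*x*y + 2*y^2 + x - 2*y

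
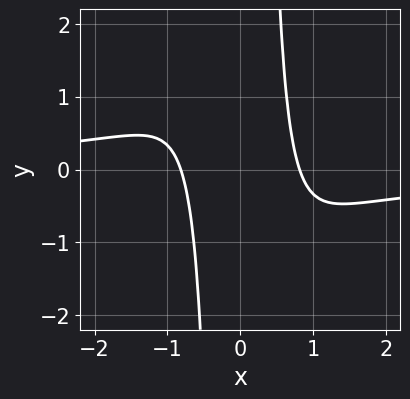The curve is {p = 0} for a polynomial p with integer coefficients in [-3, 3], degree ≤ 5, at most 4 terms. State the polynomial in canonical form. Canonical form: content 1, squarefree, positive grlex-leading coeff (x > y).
3*x^3*y + 3*x^2 - 2

Degree: a generic line meets the curve in up to 4 points, so deg p = 4.
Checking where it meets the axes: no y-intercept at any integer in the box.
The integer polynomial consistent with all of this is the stated p.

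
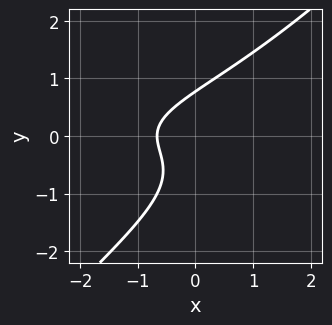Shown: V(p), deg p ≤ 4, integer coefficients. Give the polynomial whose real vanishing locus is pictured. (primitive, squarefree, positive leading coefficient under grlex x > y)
3*x*y^2 - 3*y^3 - y^2 + 3*x + 2

(a) deg p = 3.
(b) Solving for integer coefficients yields p as stated.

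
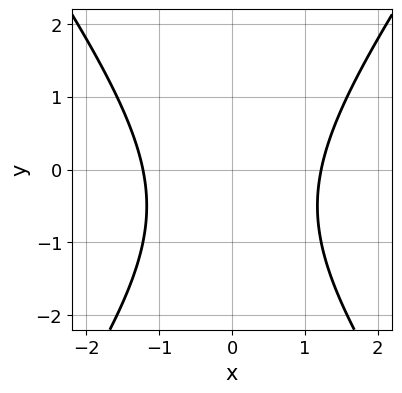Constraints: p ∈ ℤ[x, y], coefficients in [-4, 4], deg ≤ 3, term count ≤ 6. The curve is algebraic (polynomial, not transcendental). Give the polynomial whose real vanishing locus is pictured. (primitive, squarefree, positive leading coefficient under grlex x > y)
2*x^2 - y^2 - y - 3

(a) The degree is 2 — no degree-1 curve has this shape.
(b) Symmetries: it's symmetric under x → −x, forcing even powers of x.
(c) Observable constraints: it misses every integer gridline on the y-axis.
(d) Together with the visible shape, these determine p as stated.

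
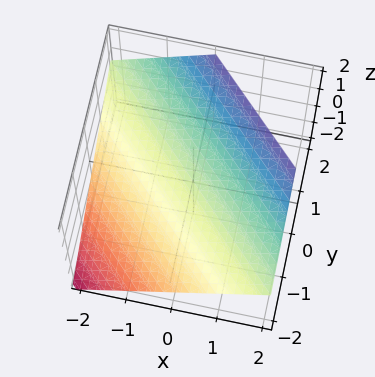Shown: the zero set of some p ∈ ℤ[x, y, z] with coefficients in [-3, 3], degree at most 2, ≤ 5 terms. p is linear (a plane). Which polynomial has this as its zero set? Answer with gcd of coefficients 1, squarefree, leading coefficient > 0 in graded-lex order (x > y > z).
2*x + 2*y - 3*z + 2

deg p = 1. The surface is flat (a plane).
Observable constraints: it crosses the y-axis at the gridline y = -1; one x-axis crossing is at x = -1.
The integer polynomial consistent with all of this is the stated p.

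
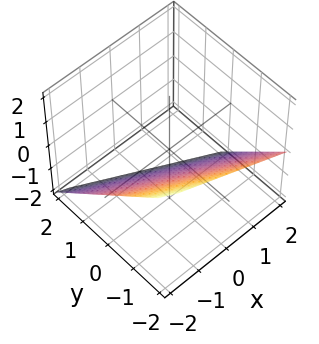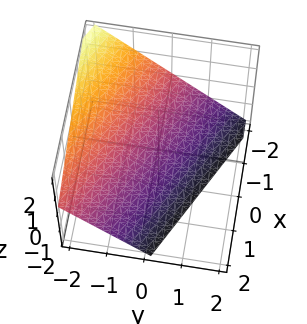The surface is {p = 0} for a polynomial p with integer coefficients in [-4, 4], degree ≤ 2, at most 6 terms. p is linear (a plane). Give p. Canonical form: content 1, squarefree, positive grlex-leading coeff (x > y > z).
x + 2*y + 2*z + 2

First, the degree is 1 — the surface is flat (a plane).
Next, from the visible intercepts: it meets the x-axis at x = -2 (among the integer gridlines); it meets the y-axis at y = -1 (among the integer gridlines); it crosses the z-axis at the gridline z = -1.
Finally, solving for integer coefficients yields p as stated.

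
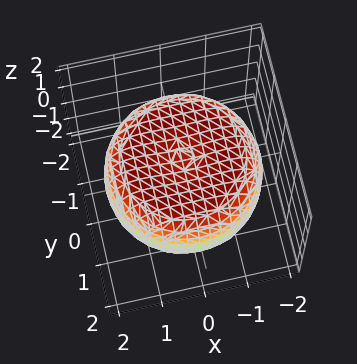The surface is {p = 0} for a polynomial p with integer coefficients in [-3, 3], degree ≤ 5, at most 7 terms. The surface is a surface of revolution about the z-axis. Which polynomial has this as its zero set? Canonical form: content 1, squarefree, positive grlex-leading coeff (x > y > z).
x^4 + 2*x^2*y^2 + y^4 - 2*x^2 - 2*y^2 + 3*z^2 - 3

Degree: a generic line meets the surface in up to 4 points, so deg p = 4.
Symmetry: the surface is invariant under rotation about z: p = q(x² + y², z).
Reading off the gridlines: the z-axis gridline crossings are at z ∈ {-1, 1}; a circular section at z = -1 has radius between 1 and 2.
Fitting integer coefficients to these (and the overall shape) gives p.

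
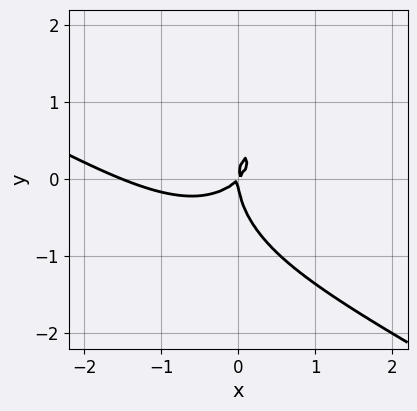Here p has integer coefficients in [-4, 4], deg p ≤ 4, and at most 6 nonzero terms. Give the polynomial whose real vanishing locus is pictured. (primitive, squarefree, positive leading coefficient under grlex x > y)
1. The degree is 3 — the shape is more complex than any degree-2 curve.
2. Observable constraints: one x-axis crossing is at x = 0; it crosses the y-axis at the gridline y = 0.
3. These observations pin down the coefficients.

2*x^3 + 3*x^2*y + 2*y^3 + 3*x^2 - 3*x*y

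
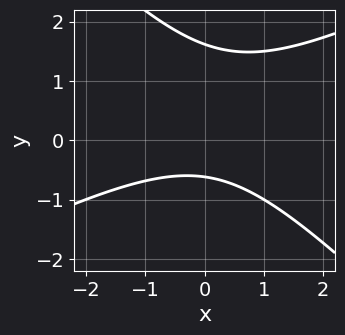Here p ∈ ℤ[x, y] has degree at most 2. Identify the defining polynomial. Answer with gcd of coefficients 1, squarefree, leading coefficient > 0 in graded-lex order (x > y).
deg p = 2.
Reading off the gridlines: no x-intercept at any integer in the box.
Solving for integer coefficients yields p as stated.

x^2 - x*y - 2*y^2 + 2*y + 2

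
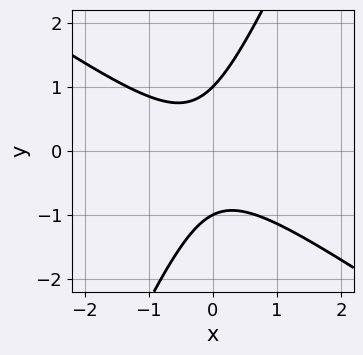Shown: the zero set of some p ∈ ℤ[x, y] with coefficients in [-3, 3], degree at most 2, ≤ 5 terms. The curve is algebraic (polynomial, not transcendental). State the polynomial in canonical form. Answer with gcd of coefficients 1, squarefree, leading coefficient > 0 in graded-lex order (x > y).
3*x^2 + 3*x*y - 2*y^2 + x + 2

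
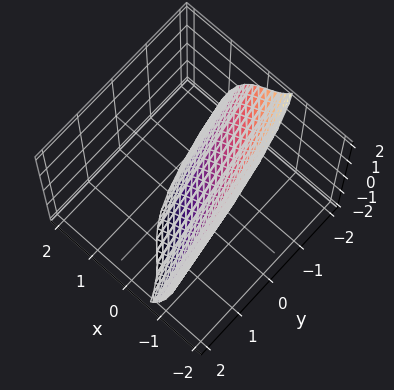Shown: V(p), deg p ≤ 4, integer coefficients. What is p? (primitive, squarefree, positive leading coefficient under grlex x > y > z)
x^3 + x + y + z + 1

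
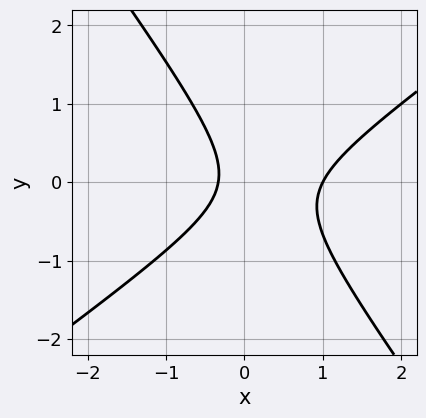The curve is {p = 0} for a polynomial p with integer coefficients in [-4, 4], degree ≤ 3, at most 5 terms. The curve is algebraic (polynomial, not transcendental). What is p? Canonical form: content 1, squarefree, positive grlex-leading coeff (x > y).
(a) The degree is 2 — a generic line meets the curve in up to 2 points.
(b) Observable constraints: the curve avoids every integer y-axis point in the box; it meets the x-axis at x = 1 (among the integer gridlines).
(c) Fitting integer coefficients to these (and the overall shape) gives p.

3*x^2 - 2*x*y - 3*y^2 - 2*x - 1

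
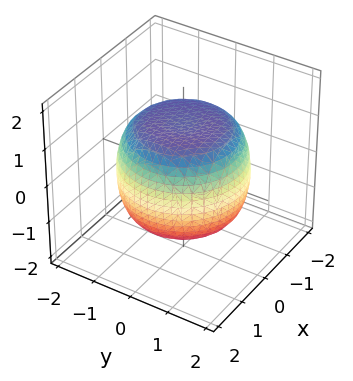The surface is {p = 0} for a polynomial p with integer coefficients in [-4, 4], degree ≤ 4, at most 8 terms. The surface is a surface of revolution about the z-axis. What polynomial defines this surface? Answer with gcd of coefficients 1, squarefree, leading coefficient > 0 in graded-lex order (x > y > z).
x^4 + 2*x^2*y^2 + y^4 - x^2 - y^2 + 2*z^2 - 3

(a) Degree: the shape is more complex than any degree-3 surface, so deg p = 4.
(b) Symmetries: the surface is invariant under rotation about z: p = q(x² + y², z).
(c) Checking where it meets the axes: a circular section at z = 0 has radius between 1 and 2.
(d) Assembling these constraints gives the stated polynomial.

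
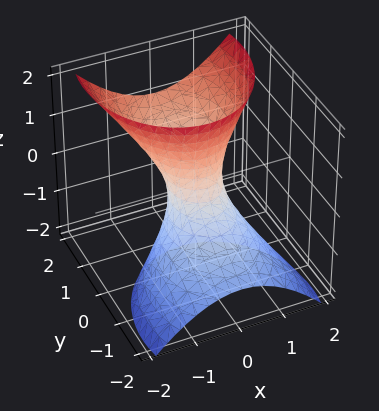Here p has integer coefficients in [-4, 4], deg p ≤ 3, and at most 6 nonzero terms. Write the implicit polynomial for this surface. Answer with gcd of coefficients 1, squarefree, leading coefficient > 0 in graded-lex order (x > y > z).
First, degree: a generic line meets the surface in up to 2 points, so deg p = 2.
Next, checking where it meets the axes: it misses every integer gridline on the z-axis.
Finally, solving for integer coefficients yields p as stated.

3*x^2 + 2*y^2 - 3*y*z - z^2 - 1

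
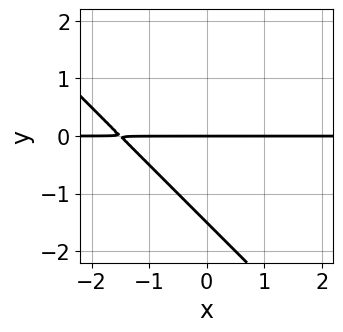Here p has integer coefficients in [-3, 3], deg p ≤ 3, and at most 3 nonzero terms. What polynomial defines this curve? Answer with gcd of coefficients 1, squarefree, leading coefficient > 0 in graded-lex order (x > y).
1. deg p = 2. No degree-1 curve has this shape.
2. Against the integer gridlines: the visible x-axis segment lies entirely on the curve; it crosses the y-axis at the gridline y = 0.
3. These observations pin down the coefficients.

2*x*y + 2*y^2 + 3*y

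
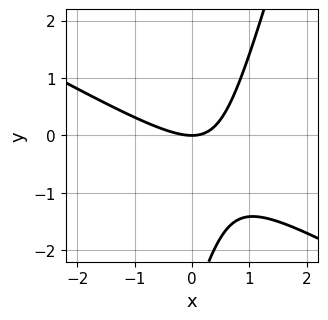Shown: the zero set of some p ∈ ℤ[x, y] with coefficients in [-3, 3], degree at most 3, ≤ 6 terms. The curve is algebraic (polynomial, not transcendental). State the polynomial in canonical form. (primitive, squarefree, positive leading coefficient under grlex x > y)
1. Degree: a generic line meets the curve in up to 2 points, so deg p = 2.
2. From the visible intercepts: it meets the y-axis at y = 0 (among the integer gridlines); it crosses the x-axis at the gridline x = 0.
3. Fitting integer coefficients to these (and the overall shape) gives p.

2*x^2 + 3*x*y - y^2 - 3*y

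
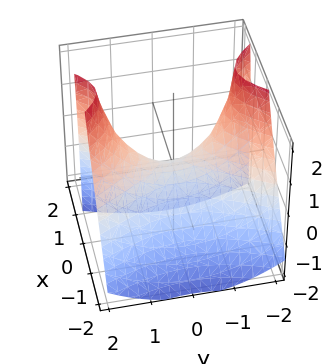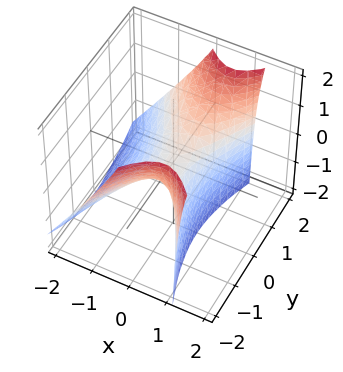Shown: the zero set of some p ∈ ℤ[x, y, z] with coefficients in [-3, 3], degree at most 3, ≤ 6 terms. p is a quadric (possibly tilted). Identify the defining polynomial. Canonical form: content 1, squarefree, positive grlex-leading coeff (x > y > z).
First, deg p = 2. The shape is more complex than any degree-1 surface.
Then, observable constraints: one x-axis crossing is at x = 0; it meets the y-axis at y = 0 (among the integer gridlines); it crosses the z-axis at the gridline z = 0.
Finally, putting this together gives p.

3*x^2 - 2*x*z - y^2 + 2*z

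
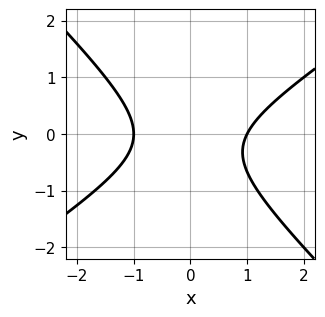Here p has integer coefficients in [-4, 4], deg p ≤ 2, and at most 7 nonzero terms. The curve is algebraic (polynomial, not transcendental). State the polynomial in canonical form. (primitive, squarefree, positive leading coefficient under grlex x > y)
1. The degree is 2 — a generic line meets the curve in up to 2 points.
2. From the visible intercepts: it misses every integer gridline on the y-axis; among the integer gridlines, it crosses the x-axis at x ∈ {-1, 1}.
3. Matching integer coefficients to the picture gives p.

2*x^2 - x*y - 3*y^2 - y - 2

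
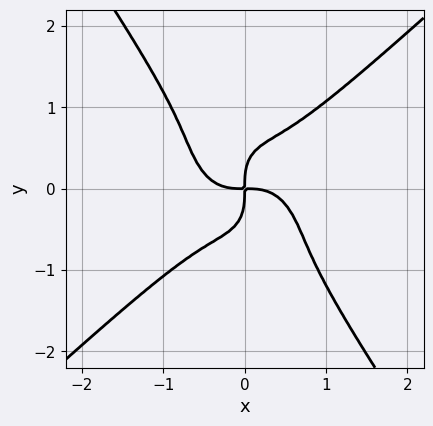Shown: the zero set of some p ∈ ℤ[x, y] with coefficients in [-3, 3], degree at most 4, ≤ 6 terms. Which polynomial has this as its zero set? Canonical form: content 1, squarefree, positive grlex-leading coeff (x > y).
3*x^4 - 2*x*y^3 - 2*y^4 + 2*x*y

(a) The degree is 4 — the shape is more complex than any degree-3 curve.
(b) Reading off the gridlines: it meets the x-axis at x = 0 (among the integer gridlines); it crosses the y-axis at the gridline y = 0.
(c) Assembling these constraints gives the stated polynomial.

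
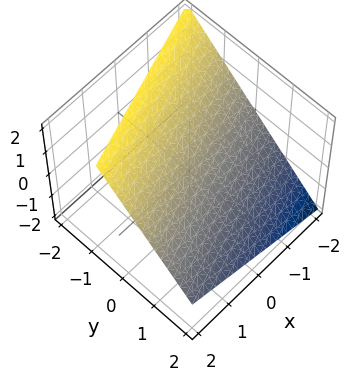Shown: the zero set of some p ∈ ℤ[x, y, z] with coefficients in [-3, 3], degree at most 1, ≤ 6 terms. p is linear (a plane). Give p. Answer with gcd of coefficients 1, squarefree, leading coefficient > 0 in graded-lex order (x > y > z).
x - 3*y - 3*z + 2

The degree is 1 — the surface is flat (a plane).
Checking where it meets the axes: it crosses the x-axis at the gridline x = -2.
Assembling these constraints gives the stated polynomial.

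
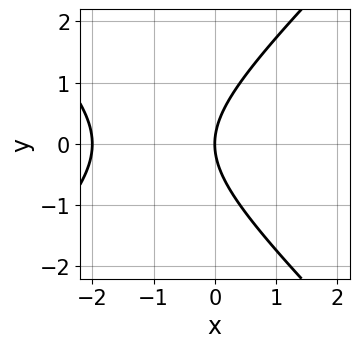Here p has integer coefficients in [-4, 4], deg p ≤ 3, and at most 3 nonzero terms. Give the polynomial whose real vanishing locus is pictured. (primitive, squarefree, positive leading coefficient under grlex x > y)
Degree: a generic line meets the curve in up to 2 points, so deg p = 2.
Symmetries: mirror symmetry y ↦ −y ⇒ only even powers of y.
Checking where it meets the axes: the x-axis gridline crossings are at x ∈ {-2, 0}; it meets the y-axis at y = 0 (among the integer gridlines).
The integer polynomial consistent with all of this is the stated p.

x^2 - y^2 + 2*x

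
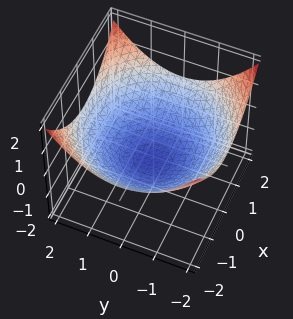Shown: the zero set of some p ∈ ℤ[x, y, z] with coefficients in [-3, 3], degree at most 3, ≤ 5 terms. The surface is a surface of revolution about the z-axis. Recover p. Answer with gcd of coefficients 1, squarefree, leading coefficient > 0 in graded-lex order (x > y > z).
x^2 + y^2 - 3*z - 3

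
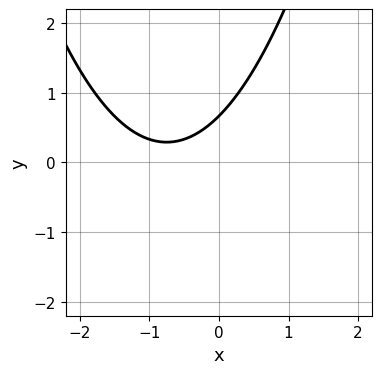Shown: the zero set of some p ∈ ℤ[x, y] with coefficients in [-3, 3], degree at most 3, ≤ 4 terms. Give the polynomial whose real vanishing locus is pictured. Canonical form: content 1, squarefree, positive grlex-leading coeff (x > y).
2*x^2 + 3*x - 3*y + 2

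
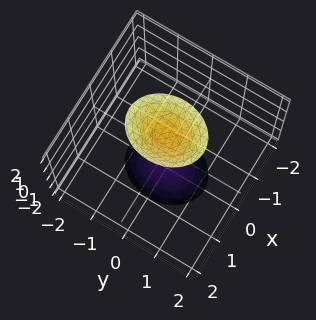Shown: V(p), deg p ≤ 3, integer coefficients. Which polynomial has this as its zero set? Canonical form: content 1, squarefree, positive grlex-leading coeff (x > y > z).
1. The picture has 2 separate pieces. They look like related sheets of one shape, so recover p as a whole.
2. Degree: two sheets facing apart; a quadric, so deg p = 2.
3. Symmetries: it's symmetric under z → −z, forcing even powers of z; mirror symmetry x ↦ −x ⇒ only even powers of x; the y ↦ −y reflection is a symmetry, so y appears only in even powers.
4. Reading off the gridlines: no y-intercept at any integer in the box; the surface avoids every integer x-axis point in the box.
5. Together with the visible shape, these determine p as stated.

3*x^2 + 2*y^2 - z^2 + 2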